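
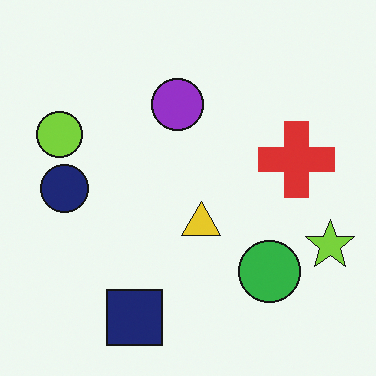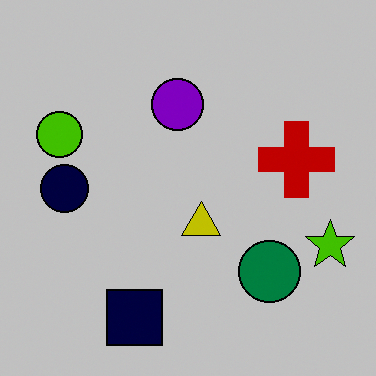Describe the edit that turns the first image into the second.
The second image is the first heavily posterized to just a handful of flat colors.

Each flat color has snapped to a coarser quantized level — most visibly, the near-white background has dropped to a flat grey.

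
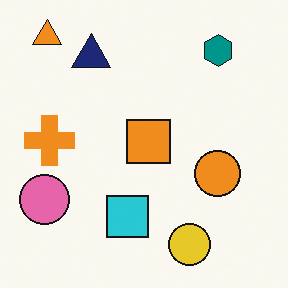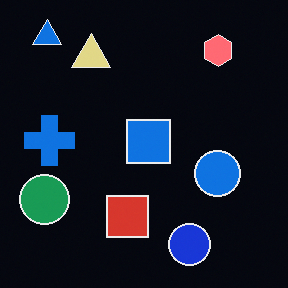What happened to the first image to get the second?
The second image is the first color-inverted (negative).

The light background has become dark and every shape's color is its complement — a photographic negative.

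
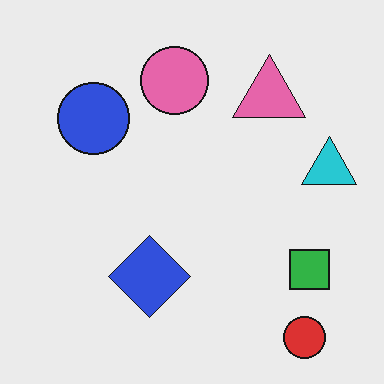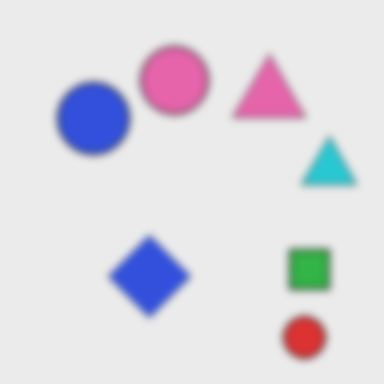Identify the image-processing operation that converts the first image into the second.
This is the original image noticeably gaussian-blurred.

Shape edges and outlines are uniformly softened across the whole image.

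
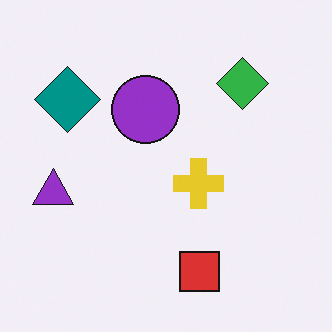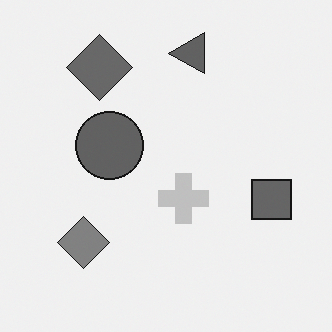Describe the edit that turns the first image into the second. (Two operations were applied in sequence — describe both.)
The second image is the first converted to grayscale, then transposed (reflected across the top-left ↔ bottom-right diagonal).

All color is removed — every shape is now a shade of grey. Shapes have swapped their row and column positions — what was in the top-right is now in the bottom-left — a diagonal reflection.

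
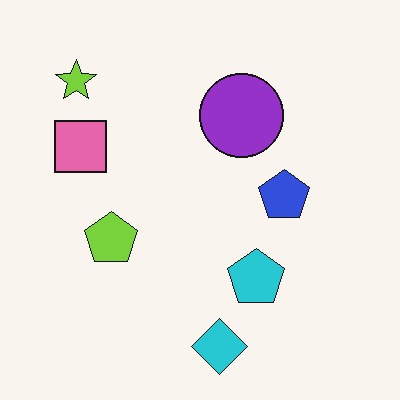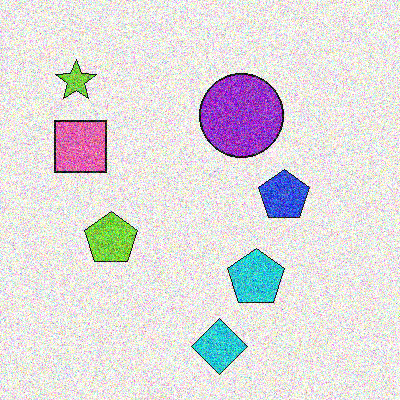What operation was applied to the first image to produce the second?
The image was degraded with a thick layer of grain.

Random speckle covers the whole image, including the flat background.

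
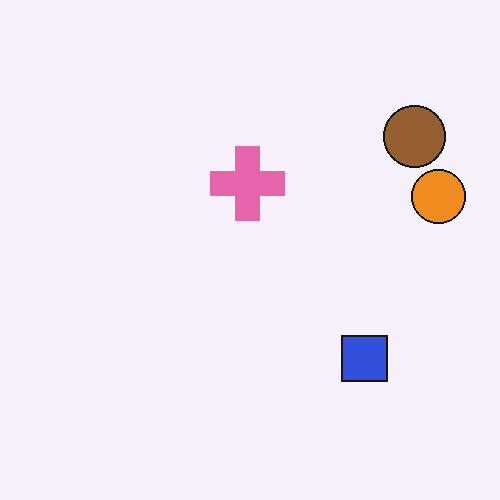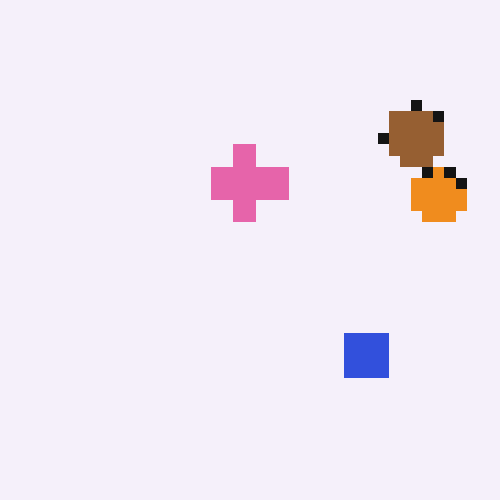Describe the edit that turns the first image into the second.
The second image is the first heavily pixelated into large blocks.

Shapes are reduced to large square blocks; fine edges and outlines are lost — a downscale-then-upscale (mosaic) effect.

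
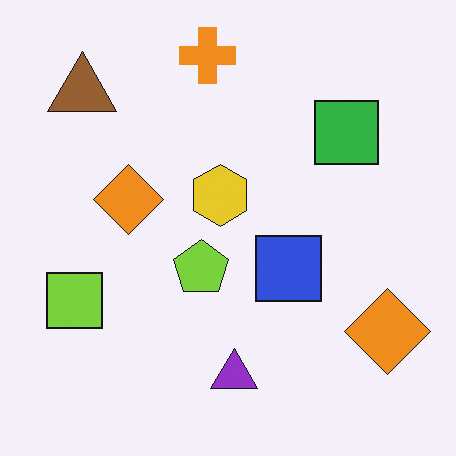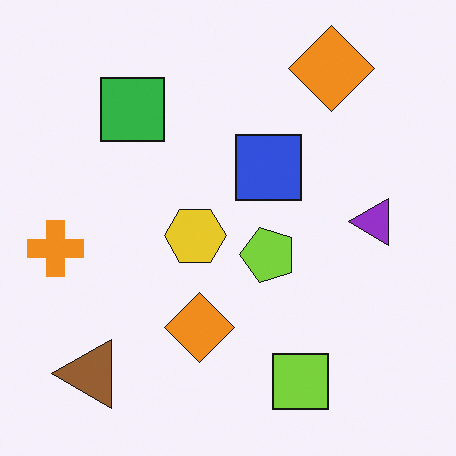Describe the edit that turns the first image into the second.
The transformation is: rotated 90° counter-clockwise.

The brown triangle sits in the top-left of the first image and the bottom-left of the second — consistent with a whole-image 90° counter-clockwise rotation.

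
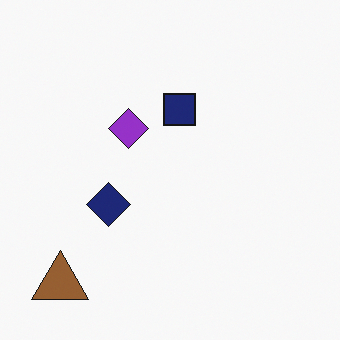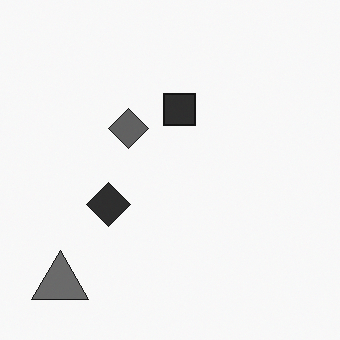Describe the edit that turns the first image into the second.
This is the original image converted to grayscale.

All color is removed — every shape is now a shade of grey.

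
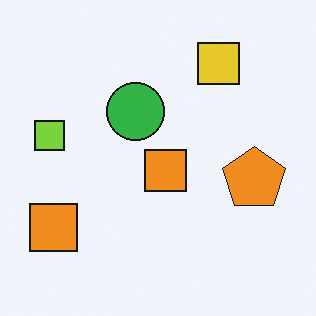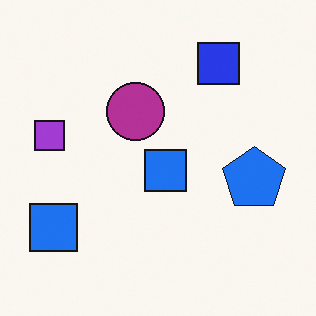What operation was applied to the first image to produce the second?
The transformation is: hue-shifted through roughly half the color wheel.

Every shape's color has rotated by the same amount around the hue wheel — a uniform hue shift.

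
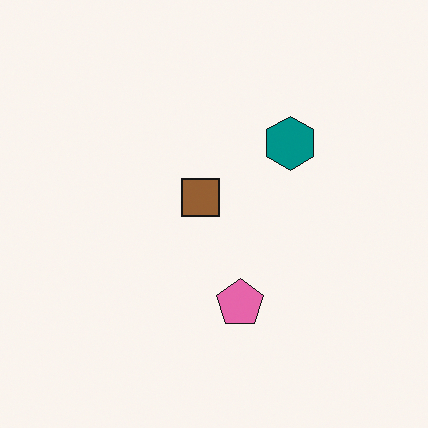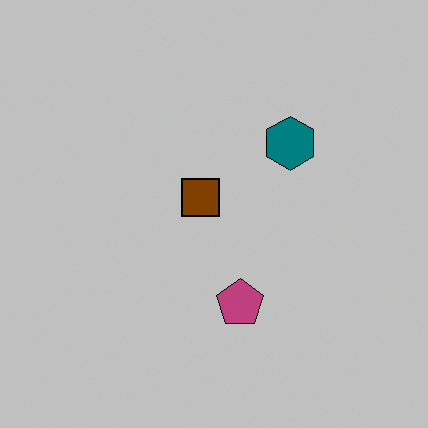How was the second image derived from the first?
The second image is the first heavily posterized to just a handful of flat colors.

Each flat color has snapped to a coarser quantized level — most visibly, the near-white background has dropped to a flat grey.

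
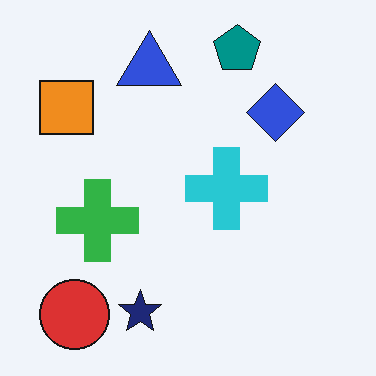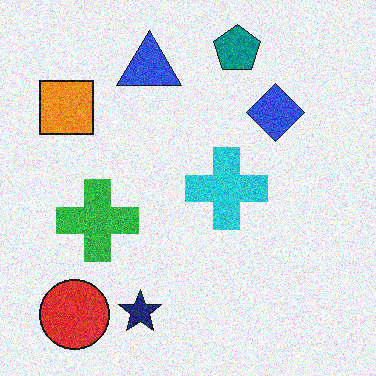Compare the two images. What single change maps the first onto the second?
Degraded with visible gaussian noise.

Random speckle covers the whole image, including the flat background.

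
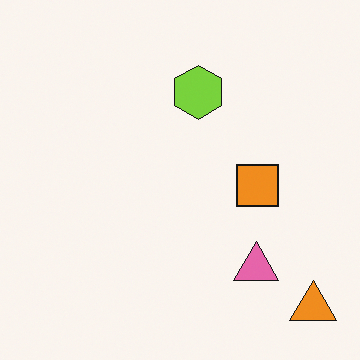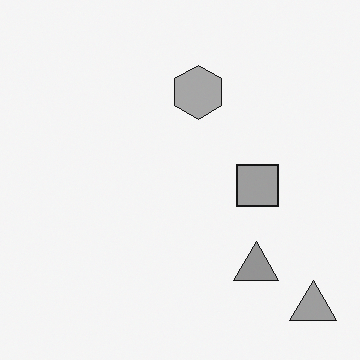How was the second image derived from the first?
Converted to grayscale.

All color is removed — every shape is now a shade of grey.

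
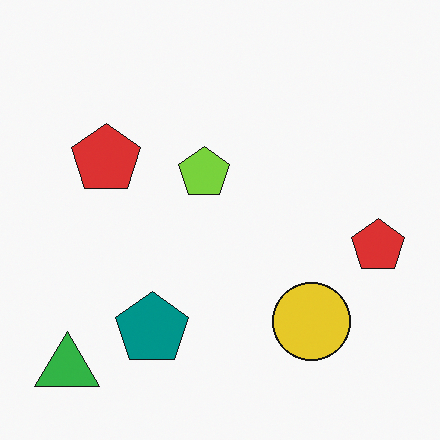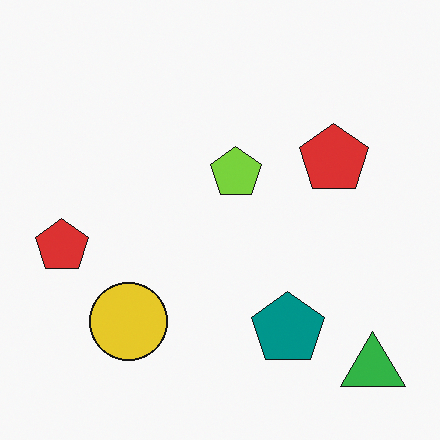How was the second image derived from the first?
The second image is the first flipped horizontally (left ↔ right).

The green triangle is in the bottom-left of the first image and the bottom-right of the second — shapes on opposite sides of the vertical midline have swapped in a mirror flip.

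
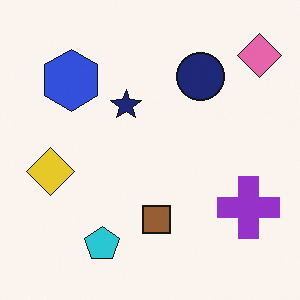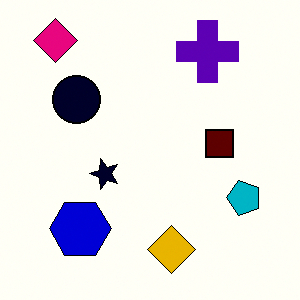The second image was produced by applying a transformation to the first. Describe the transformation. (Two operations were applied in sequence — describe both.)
The transformation is: rotated 90° counter-clockwise, then boosted in contrast.

The pink diamond sits in the top-right of the first image and the top-left of the second — consistent with a whole-image 90° counter-clockwise rotation. Tones are pushed away from mid-grey across the whole image — a global contrast change.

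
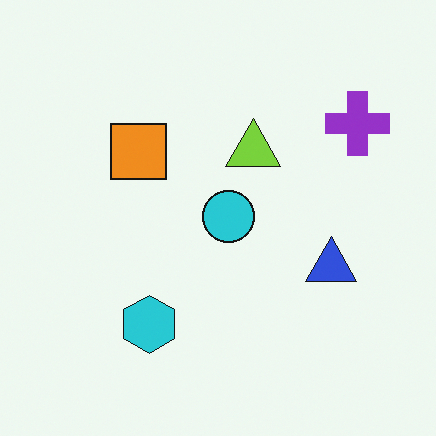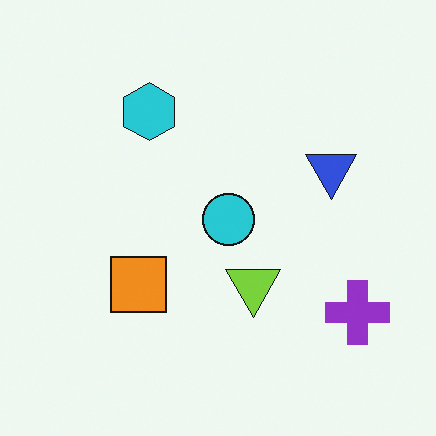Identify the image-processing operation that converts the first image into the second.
The second image is the first flipped vertically (top ↔ bottom).

The cyan hexagon is in the bottom of the first image and the top of the second — shapes on opposite sides of the horizontal midline have swapped in a mirror flip.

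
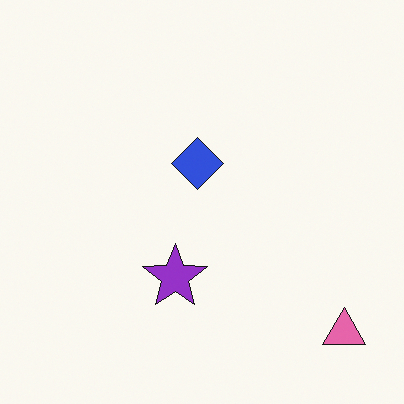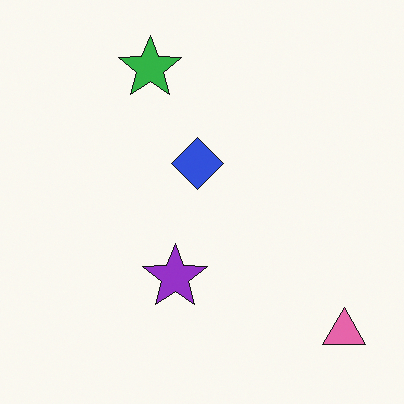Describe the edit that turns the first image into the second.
The transformation is: overlaid with an additional green star.

A green star appears in the second image that is absent from the first.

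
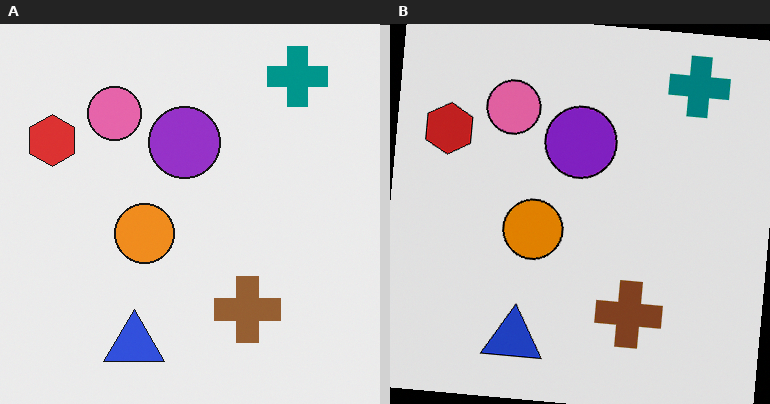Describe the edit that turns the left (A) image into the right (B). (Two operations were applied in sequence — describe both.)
The right (B) image is the left (A) rotated clockwise by a slight angle, then moderately posterized.

Every shape is tilted by the same angle and the image corners show triangular fill wedges — a whole-image rotation by a non-right angle. Each flat color has snapped to a coarser quantized level — most visibly, the near-white background has dropped to a flat grey.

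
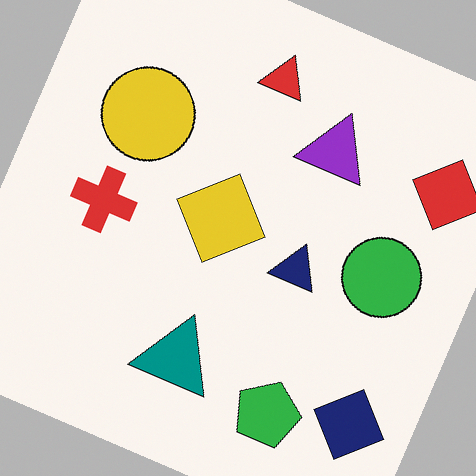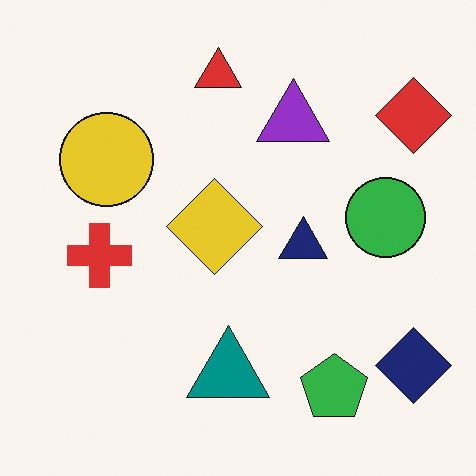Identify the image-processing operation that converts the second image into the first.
The first image is the second rotated clockwise by a clearly visible amount.

Every shape is tilted by the same angle and the image corners show triangular fill wedges — a whole-image rotation by a non-right angle.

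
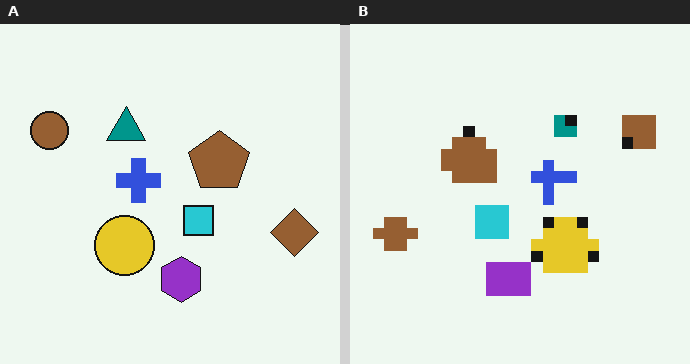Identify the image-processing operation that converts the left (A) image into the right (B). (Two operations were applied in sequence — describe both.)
Flipped horizontally (left ↔ right), then coarsely pixelated.

The brown diamond is in the right of the left (A) image and the left of the right (B) — shapes on opposite sides of the vertical midline have swapped in a mirror flip. Shapes are reduced to large square blocks; fine edges and outlines are lost — a downscale-then-upscale (mosaic) effect.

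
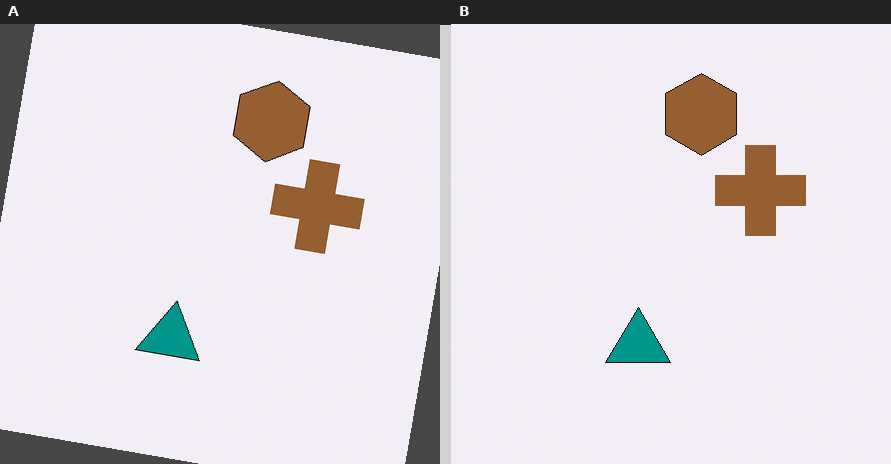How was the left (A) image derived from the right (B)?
The left (A) image is the right (B) rotated clockwise by a slight angle.

Every shape is tilted by the same angle and the image corners show triangular fill wedges — a whole-image rotation by a non-right angle.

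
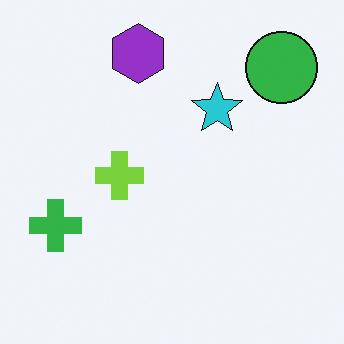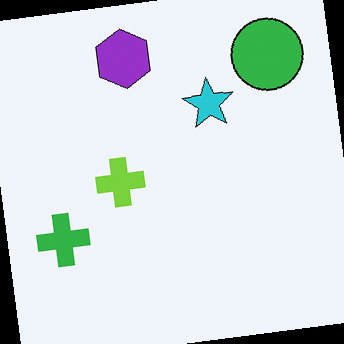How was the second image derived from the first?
This is the original image rotated counter-clockwise by a few degrees.

Every shape is tilted by the same angle and the image corners show triangular fill wedges — a whole-image rotation by a non-right angle.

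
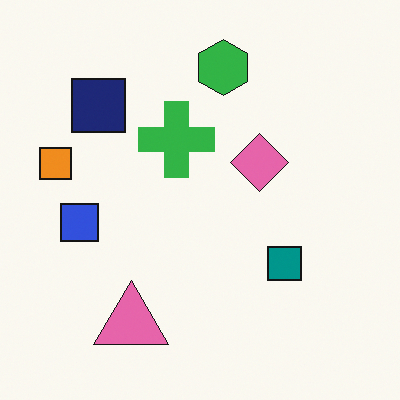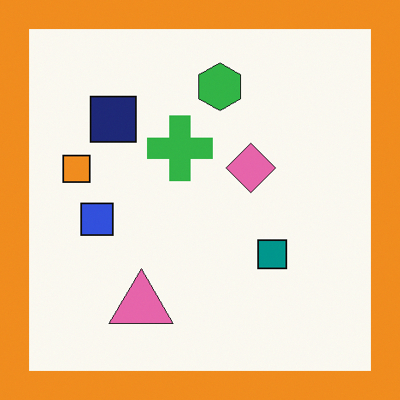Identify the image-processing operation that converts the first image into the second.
The second image is the first framed with a orange border.

A solid orange frame runs around the edge of the second image, with the content slightly shrunk inside it.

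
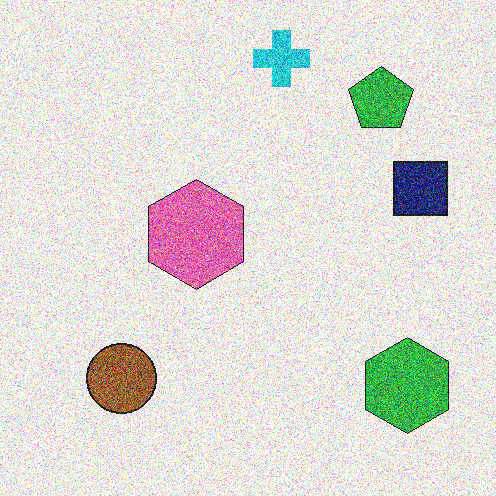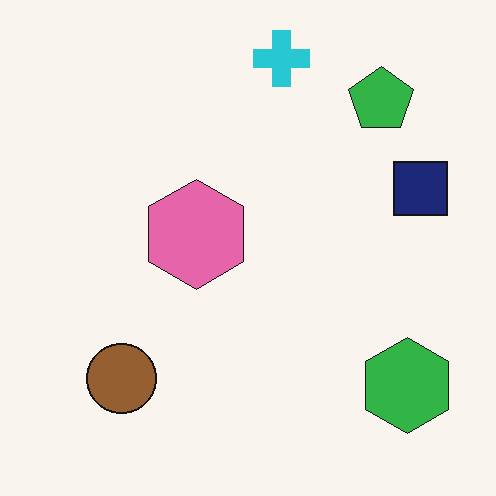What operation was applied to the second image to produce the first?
The first image is the second degraded with a thick layer of grain.

Random speckle covers the whole image, including the flat background.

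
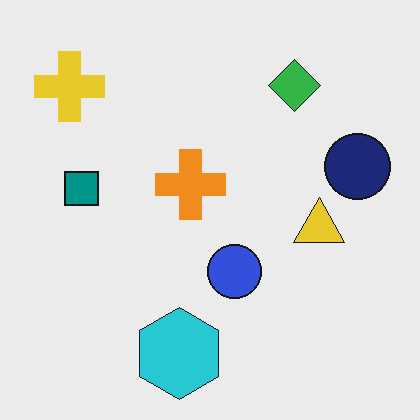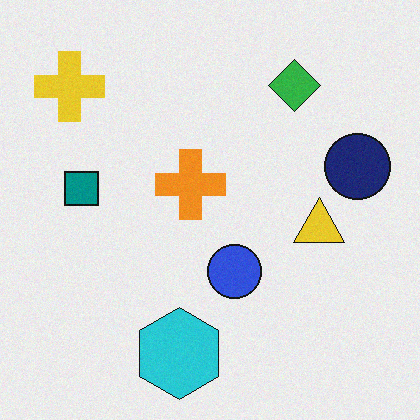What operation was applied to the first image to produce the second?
The image was degraded with a light layer of grain.

Random speckle covers the whole image, including the flat background.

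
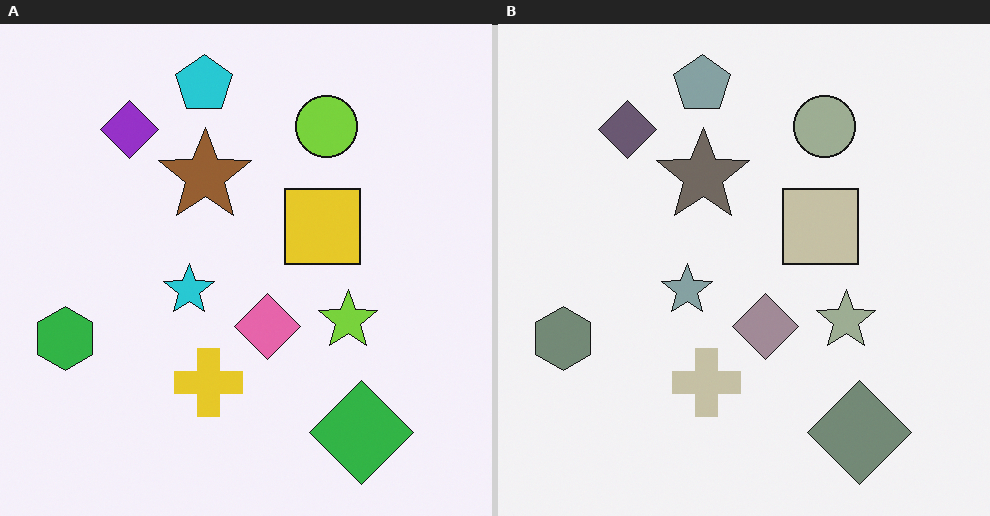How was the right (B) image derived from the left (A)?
It was made much more muted (saturation change).

All colors are more muted and greyish — a global saturation change.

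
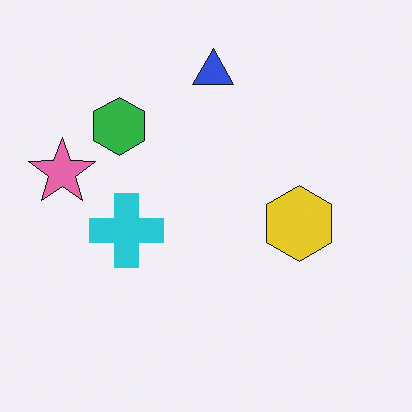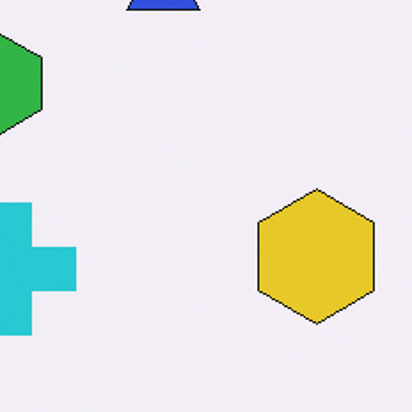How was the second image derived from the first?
The image was cropped tightly and scaled back up.

The visible shapes are larger and the field of view is narrower; shapes near the original edges may be partly or wholly outside the frame — a crop-and-rescale.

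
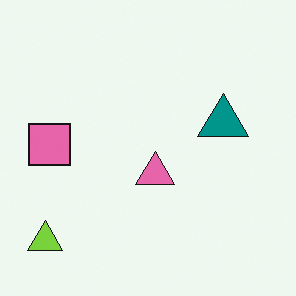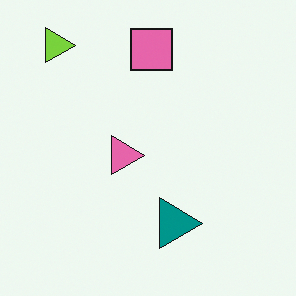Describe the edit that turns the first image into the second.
It was rotated 90° clockwise.

The lime triangle sits in the bottom-left of the first image and the top-left of the second — consistent with a whole-image 90° clockwise rotation.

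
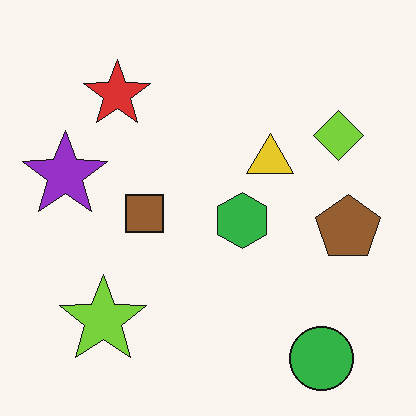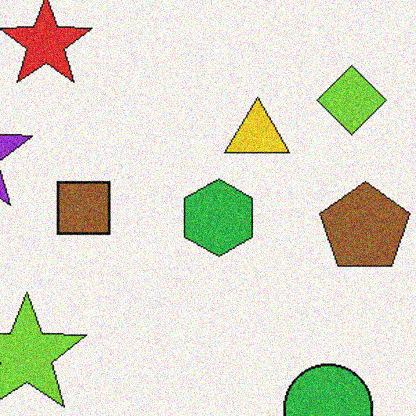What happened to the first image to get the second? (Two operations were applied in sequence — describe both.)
It was cropped to a modestly smaller region and rescaled, then degraded with moderate additive noise.

The visible shapes are larger and the field of view is narrower; shapes near the original edges may be partly or wholly outside the frame — a crop-and-rescale. Random speckle covers the whole image, including the flat background.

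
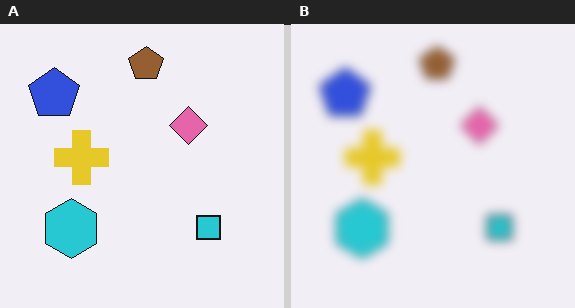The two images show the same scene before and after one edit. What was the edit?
This is the original image strongly gaussian-blurred.

Shape edges and outlines are uniformly softened across the whole image.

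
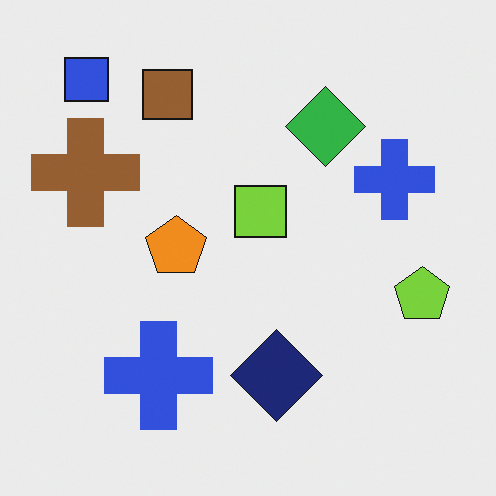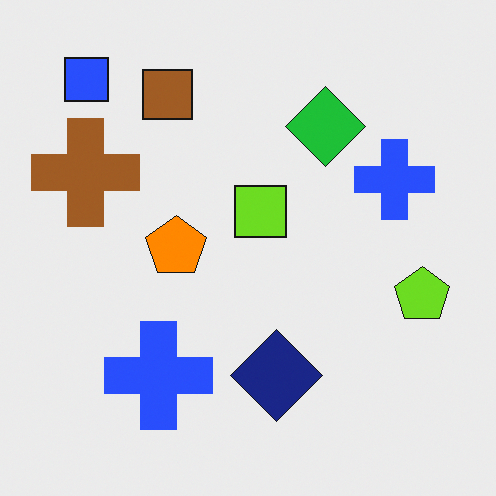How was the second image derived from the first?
This is the original image slightly oversaturated.

All colors are more vivid — a global saturation change.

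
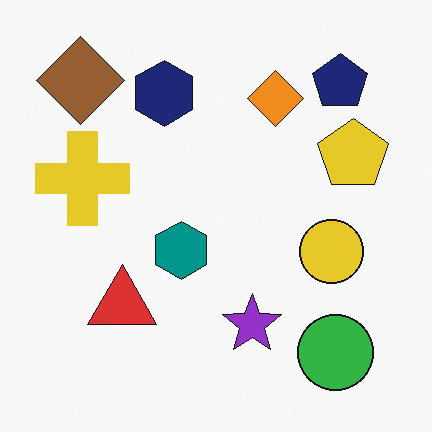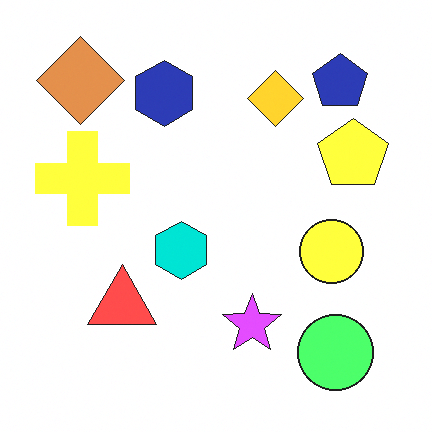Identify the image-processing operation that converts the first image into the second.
Substantially brightened.

Every pixel — background and shapes alike — is uniformly brightened.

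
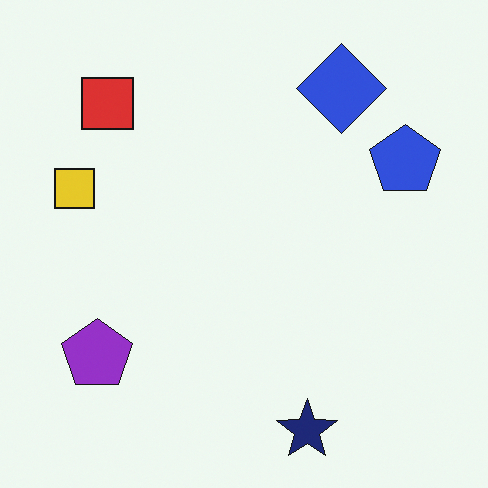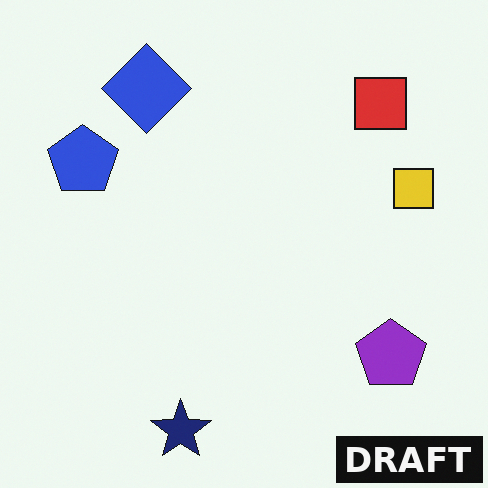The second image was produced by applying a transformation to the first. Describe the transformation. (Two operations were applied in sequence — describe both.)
Flipped horizontally (left ↔ right), then watermarked with the text "DRAFT" in the lower-right corner.

The yellow square is in the left of the first image and the right of the second — shapes on opposite sides of the vertical midline have swapped in a mirror flip. A dark label reading "DRAFT" appears in the lower-right corner.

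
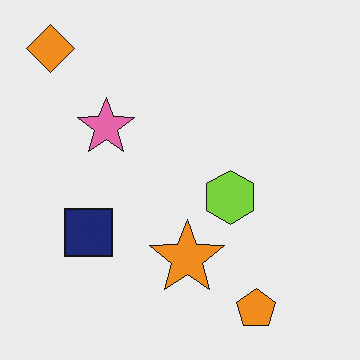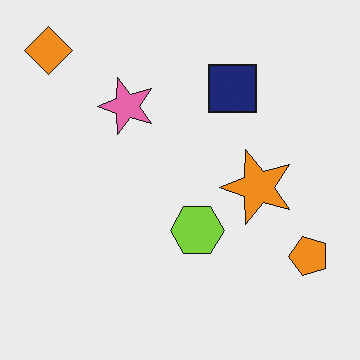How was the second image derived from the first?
Transposed (reflected across the top-left ↔ bottom-right diagonal).

Shapes have swapped their row and column positions — what was in the top-right is now in the bottom-left — a diagonal reflection.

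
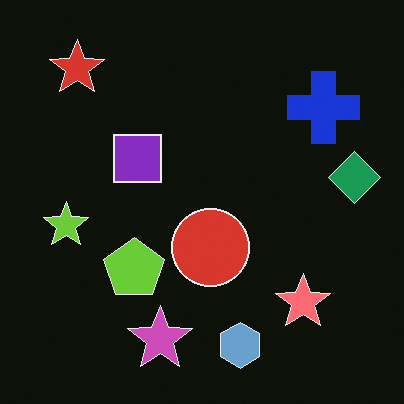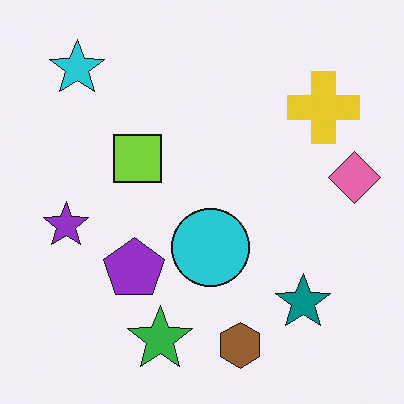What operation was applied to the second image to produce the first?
Color-inverted (negative).

The light background has become dark and every shape's color is its complement — a photographic negative.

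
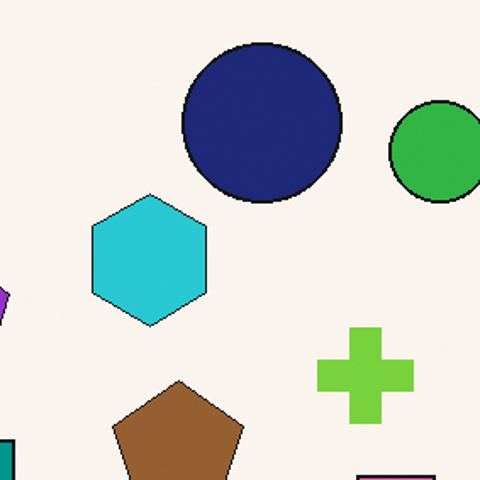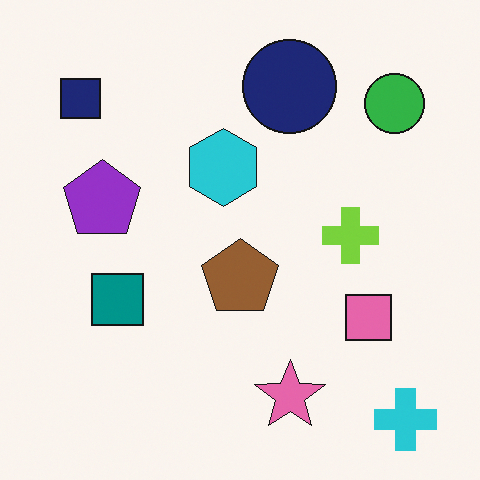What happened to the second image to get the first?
It was cropped to a noticeably smaller region and rescaled.

The visible shapes are larger and the field of view is narrower; shapes near the original edges may be partly or wholly outside the frame — a crop-and-rescale.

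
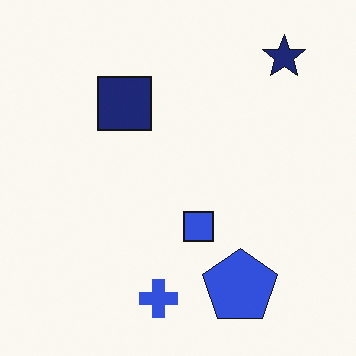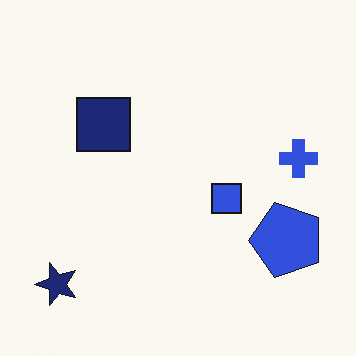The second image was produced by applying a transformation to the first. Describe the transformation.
Transposed (reflected across the top-left ↔ bottom-right diagonal).

Shapes have swapped their row and column positions — what was in the top-right is now in the bottom-left — a diagonal reflection.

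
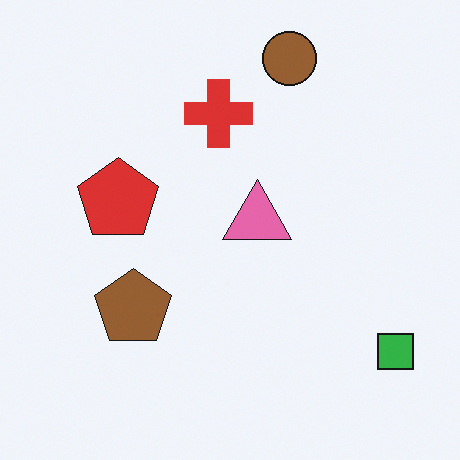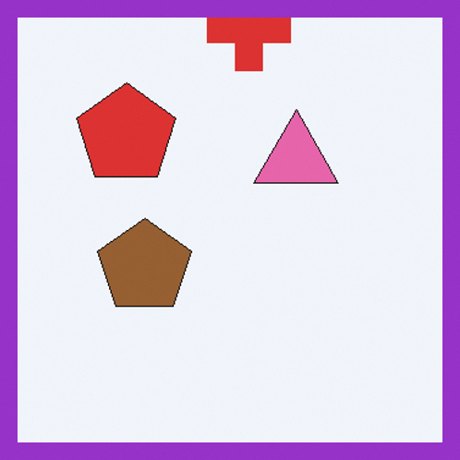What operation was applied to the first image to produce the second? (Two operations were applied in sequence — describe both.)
This is the original image cropped slightly and scaled back up, then framed with a purple border.

The visible shapes are larger and the field of view is narrower; shapes near the original edges may be partly or wholly outside the frame — a crop-and-rescale. A solid purple frame runs around the edge of the second image, with the content slightly shrunk inside it.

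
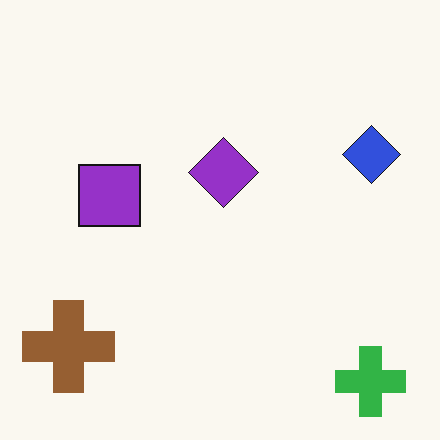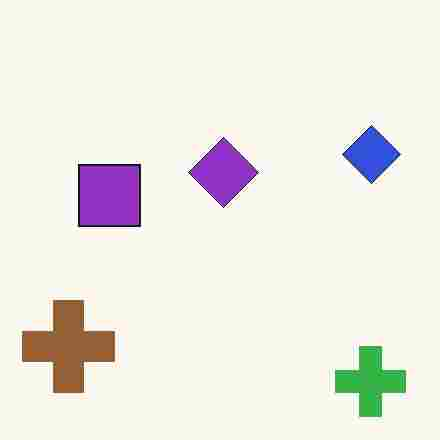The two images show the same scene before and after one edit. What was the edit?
This is the original image degraded with heavy JPEG compression.

Blocky 8×8 compression artifacts appear around shape edges and the flat background shows ringing — characteristic JPEG degradation.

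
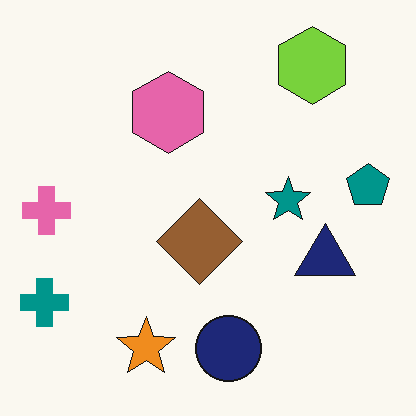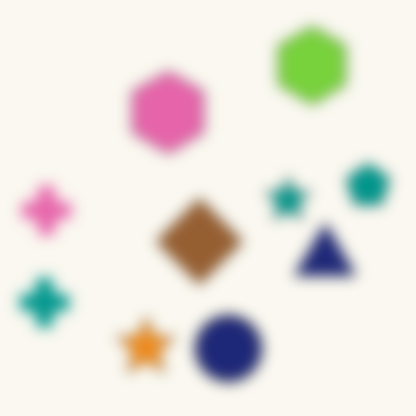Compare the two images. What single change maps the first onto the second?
It was heavily blurred.

Shape edges and outlines are uniformly softened across the whole image.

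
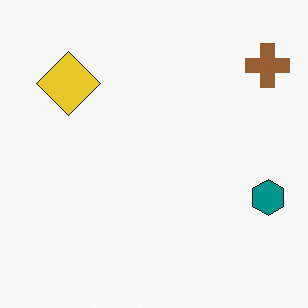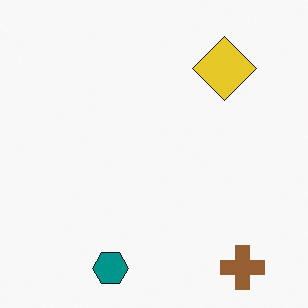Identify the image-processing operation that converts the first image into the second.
Rotated 90° clockwise.

The brown cross sits in the top-right of the first image and the bottom-right of the second — consistent with a whole-image 90° clockwise rotation.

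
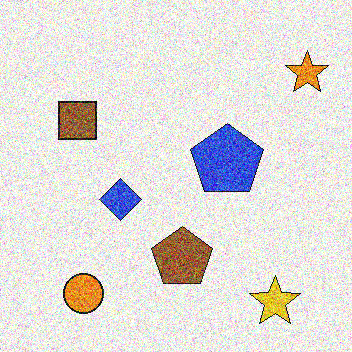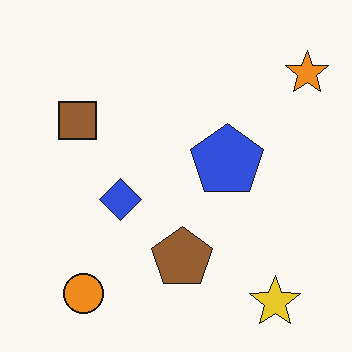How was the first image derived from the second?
It was degraded with a thick layer of grain.

Random speckle covers the whole image, including the flat background.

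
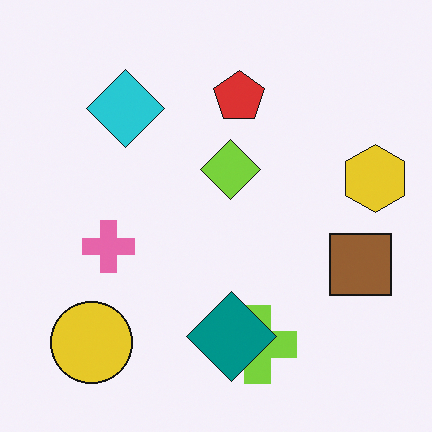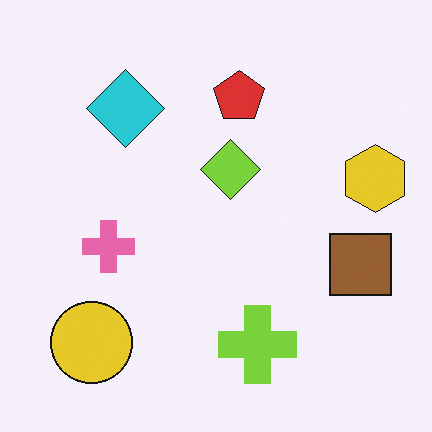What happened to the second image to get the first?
The image was overlaid with an additional teal diamond.

A teal diamond appears in the first image that is absent from the second.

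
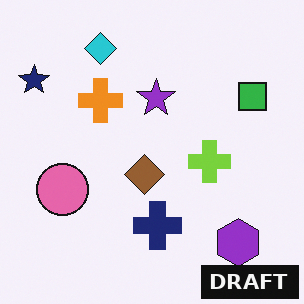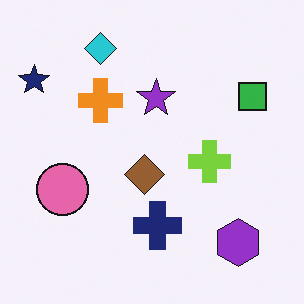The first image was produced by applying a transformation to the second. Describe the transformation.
The first image is the second watermarked with the text "DRAFT" in the lower-right corner.

A dark label reading "DRAFT" appears in the lower-right corner.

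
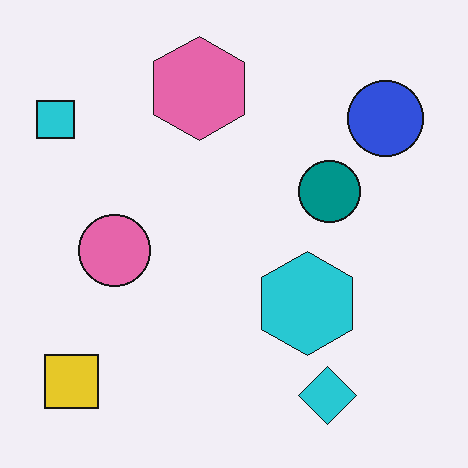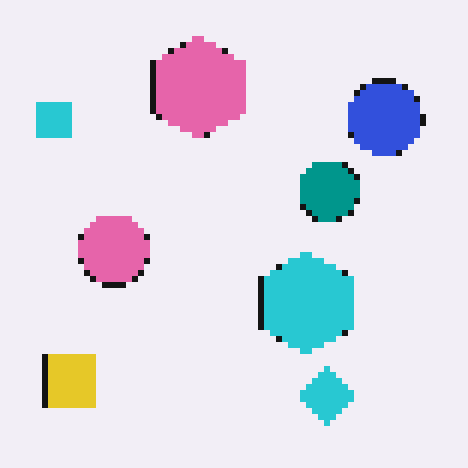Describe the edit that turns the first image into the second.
The image was moderately pixelated.

Shapes are reduced to large square blocks; fine edges and outlines are lost — a downscale-then-upscale (mosaic) effect.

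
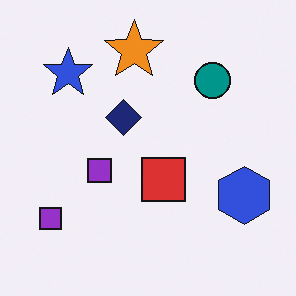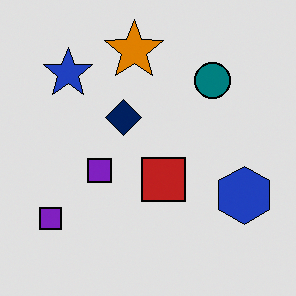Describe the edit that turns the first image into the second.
The transformation is: moderately posterized.

Each flat color has snapped to a coarser quantized level — most visibly, the near-white background has dropped to a flat grey.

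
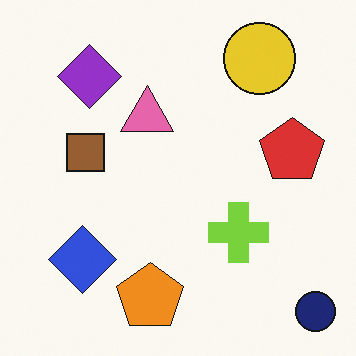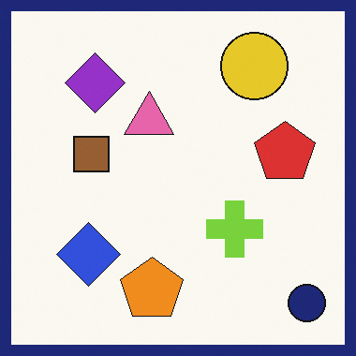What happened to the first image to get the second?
The second image is the first framed with a navy border.

A solid navy frame runs around the edge of the second image, with the content slightly shrunk inside it.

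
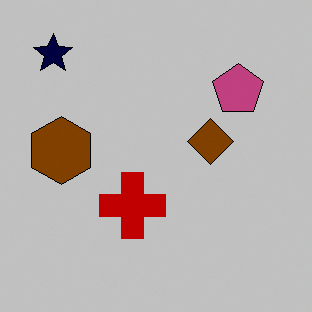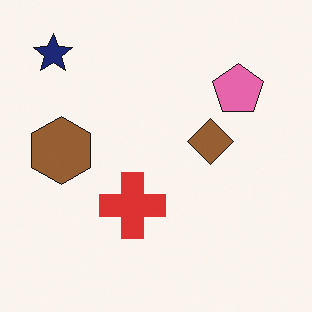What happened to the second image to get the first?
It was heavily posterized to just a handful of flat colors.

Each flat color has snapped to a coarser quantized level — most visibly, the near-white background has dropped to a flat grey.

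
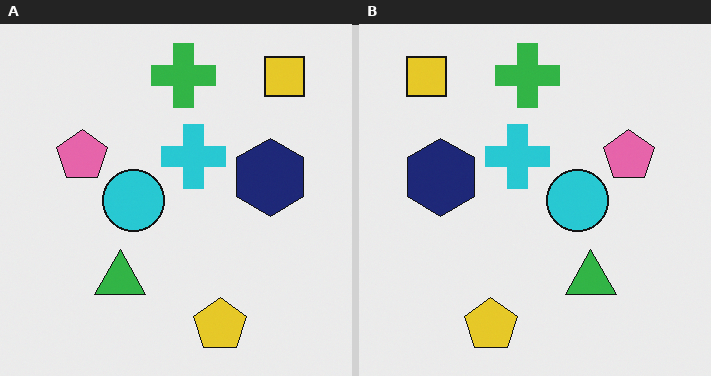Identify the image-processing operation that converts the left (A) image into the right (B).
The right (B) image is the left (A) flipped horizontally (left ↔ right).

The yellow square is in the top-right of the left (A) image and the top-left of the right (B) — shapes on opposite sides of the vertical midline have swapped in a mirror flip.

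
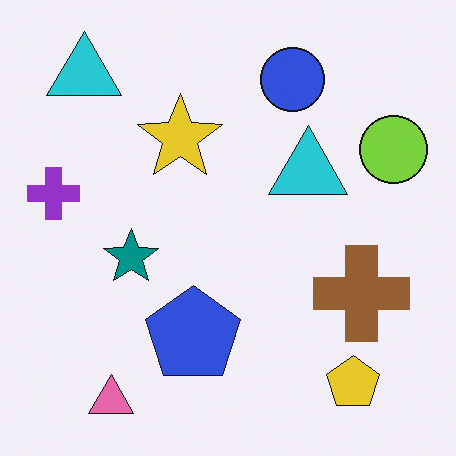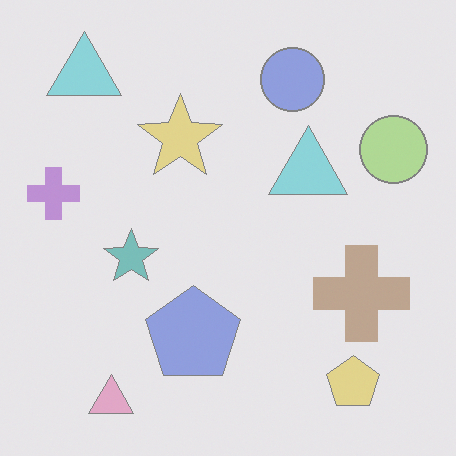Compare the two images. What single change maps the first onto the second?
This is the original image given much lower contrast.

Tones are pushed toward mid-grey across the whole image — a global contrast change.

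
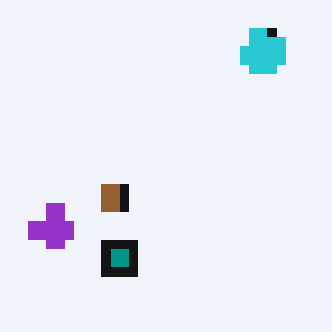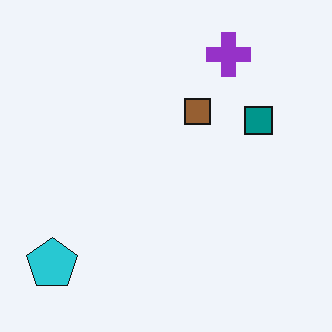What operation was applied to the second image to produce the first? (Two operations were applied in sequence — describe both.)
The first image is the second transposed (reflected across the top-left ↔ bottom-right diagonal), then heavily pixelated into large blocks.

Shapes have swapped their row and column positions — what was in the top-right is now in the bottom-left — a diagonal reflection. Shapes are reduced to large square blocks; fine edges and outlines are lost — a downscale-then-upscale (mosaic) effect.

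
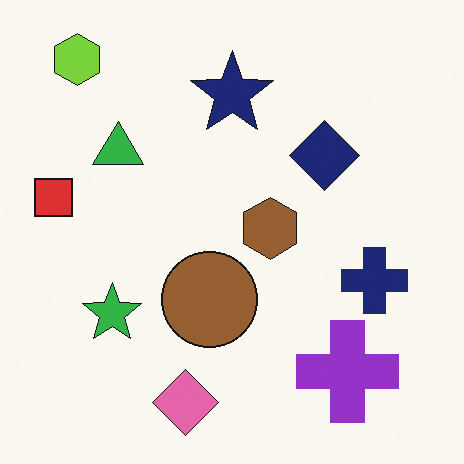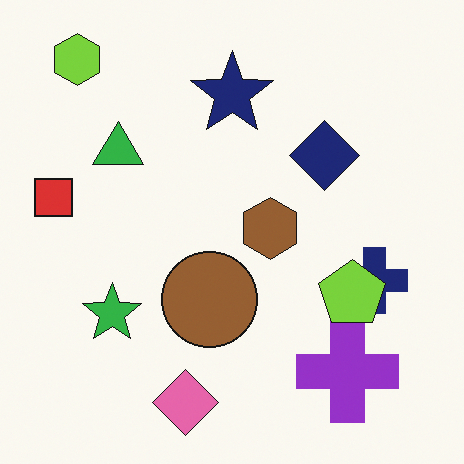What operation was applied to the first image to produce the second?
The image was overlaid with an additional lime pentagon.

A lime pentagon appears in the second image that is absent from the first.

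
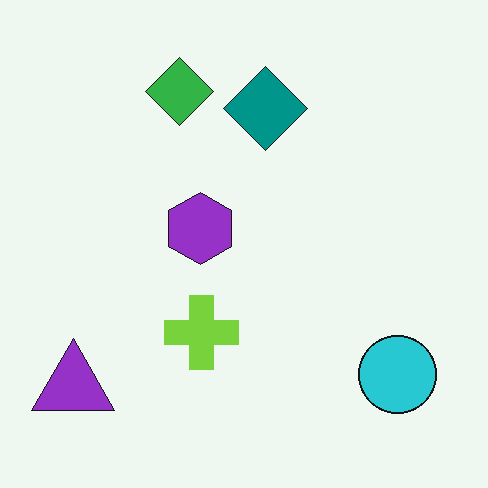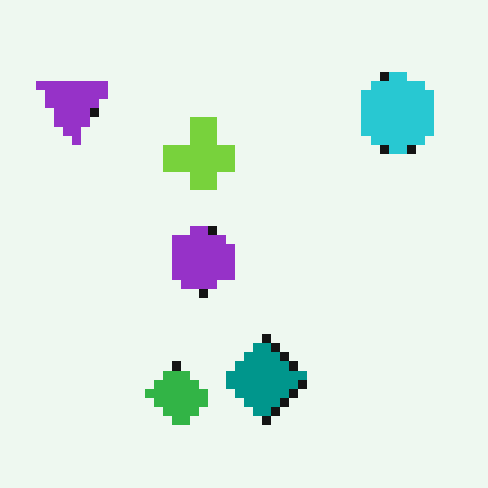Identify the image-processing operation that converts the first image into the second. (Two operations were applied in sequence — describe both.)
This is the original image flipped vertically (top ↔ bottom), then heavily pixelated into large blocks.

The green diamond is in the top of the first image and the bottom of the second — shapes on opposite sides of the horizontal midline have swapped in a mirror flip. Shapes are reduced to large square blocks; fine edges and outlines are lost — a downscale-then-upscale (mosaic) effect.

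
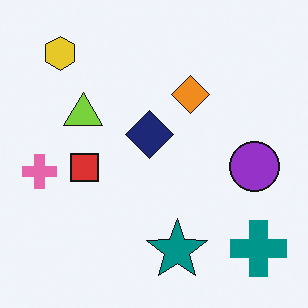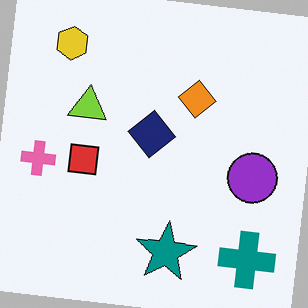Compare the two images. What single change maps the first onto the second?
The second image is the first rotated clockwise by a slight angle.

Every shape is tilted by the same angle and the image corners show triangular fill wedges — a whole-image rotation by a non-right angle.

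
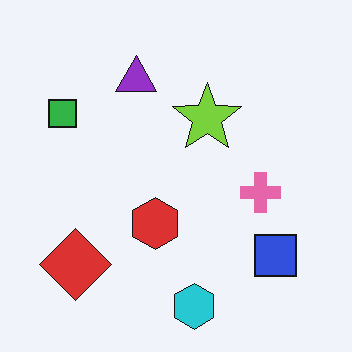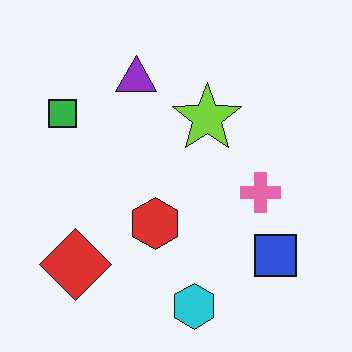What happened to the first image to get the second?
It was JPEG-compressed with visible artifacts.

Blocky 8×8 compression artifacts appear around shape edges and the flat background shows ringing — characteristic JPEG degradation.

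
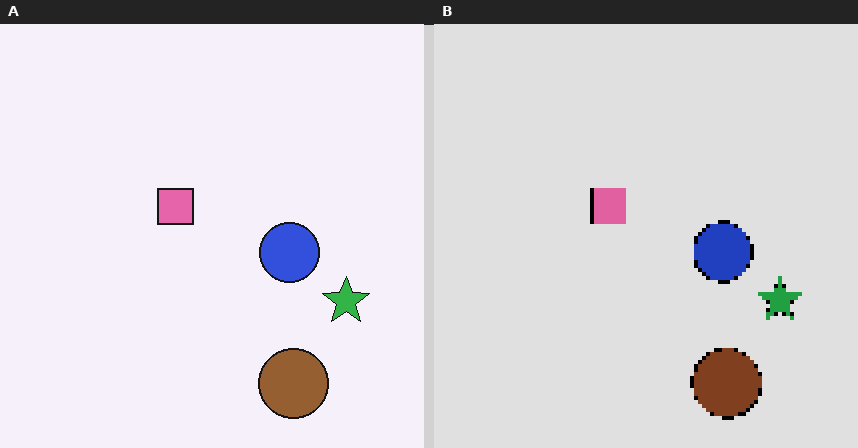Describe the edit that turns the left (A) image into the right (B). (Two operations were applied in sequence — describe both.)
The transformation is: mildly pixelated, then moderately posterized.

Shapes are reduced to large square blocks; fine edges and outlines are lost — a downscale-then-upscale (mosaic) effect. Each flat color has snapped to a coarser quantized level — most visibly, the near-white background has dropped to a flat grey.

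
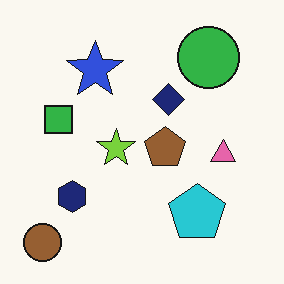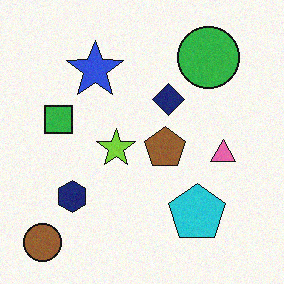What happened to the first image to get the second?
Degraded with light additive noise.

Random speckle covers the whole image, including the flat background.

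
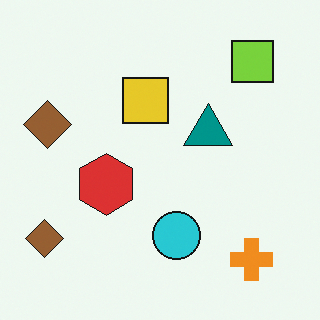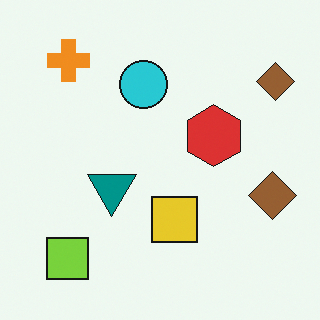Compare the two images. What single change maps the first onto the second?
The transformation is: rotated 180°.

The lime square sits in the top-right of the first image and the bottom-left of the second — consistent with a whole-image 180° rotation.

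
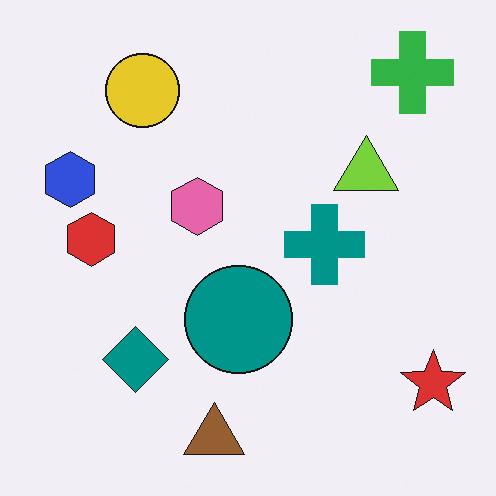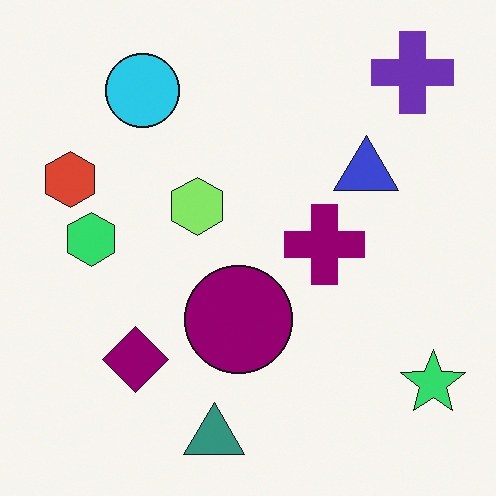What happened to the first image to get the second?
The second image is the first hue-shifted by a moderate amount.

Every shape's color has rotated by the same amount around the hue wheel — a uniform hue shift.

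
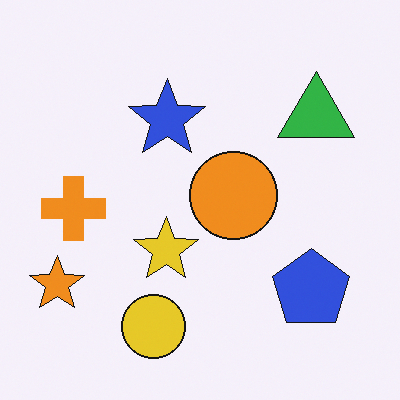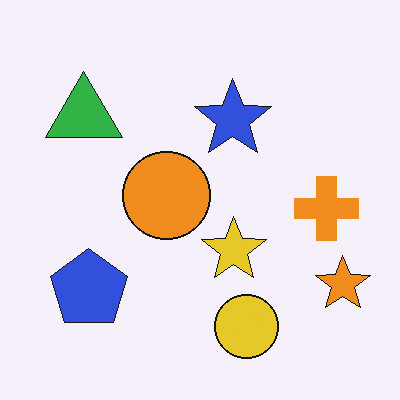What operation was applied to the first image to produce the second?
It was flipped horizontally (left ↔ right).

The orange star is in the bottom-left of the first image and the bottom-right of the second — shapes on opposite sides of the vertical midline have swapped in a mirror flip.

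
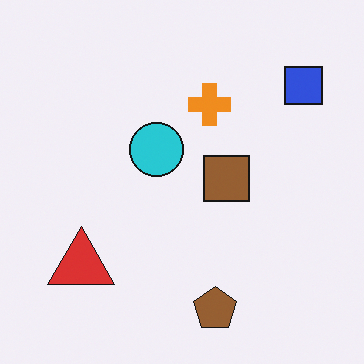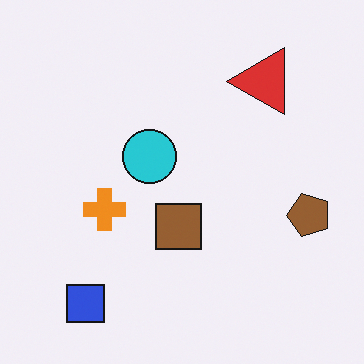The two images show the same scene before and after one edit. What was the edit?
The image was transposed (reflected across the top-left ↔ bottom-right diagonal).

Shapes have swapped their row and column positions — what was in the top-right is now in the bottom-left — a diagonal reflection.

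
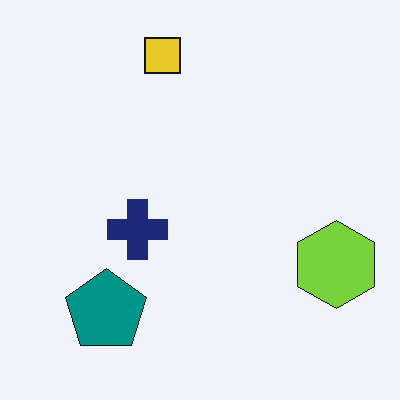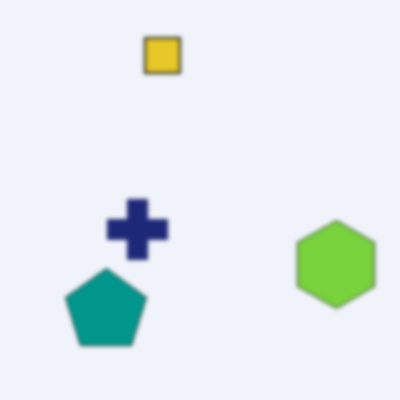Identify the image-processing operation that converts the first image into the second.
The image was lightly blurred.

Shape edges and outlines are uniformly softened across the whole image.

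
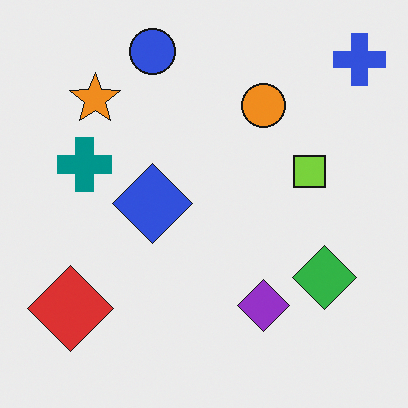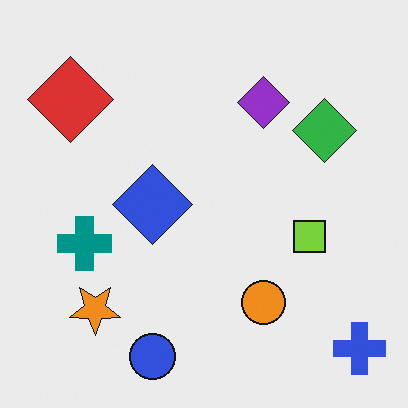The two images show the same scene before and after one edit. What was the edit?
Flipped vertically (top ↔ bottom).

The blue circle is in the top of the first image and the bottom of the second — shapes on opposite sides of the horizontal midline have swapped in a mirror flip.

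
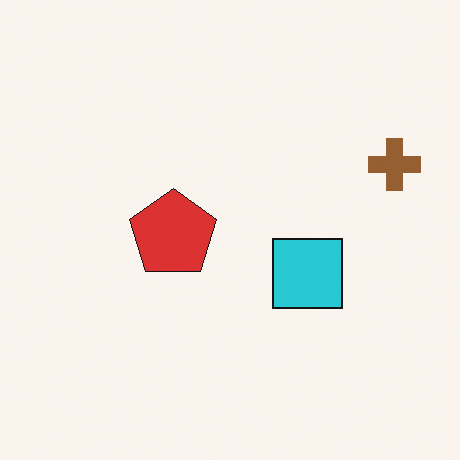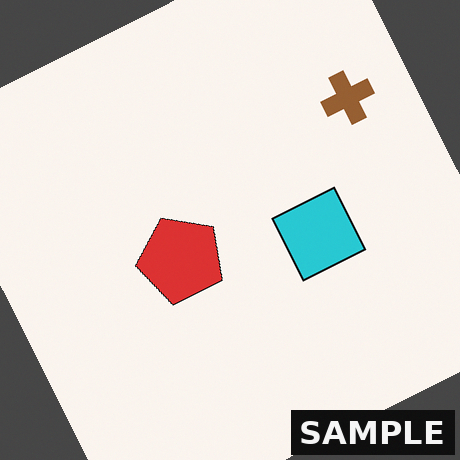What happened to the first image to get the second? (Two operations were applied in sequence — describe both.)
This is the original image rotated counter-clockwise by a moderate amount, then watermarked with the text "SAMPLE" in the lower-right corner.

Every shape is tilted by the same angle and the image corners show triangular fill wedges — a whole-image rotation by a non-right angle. A dark label reading "SAMPLE" appears in the lower-right corner.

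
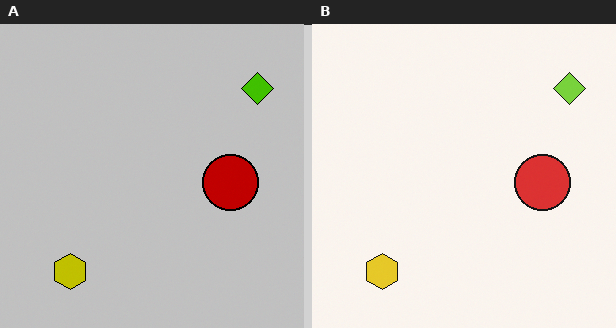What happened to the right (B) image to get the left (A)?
It was heavily posterized to just a handful of flat colors.

Each flat color has snapped to a coarser quantized level — most visibly, the near-white background has dropped to a flat grey.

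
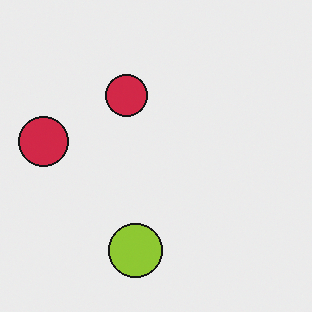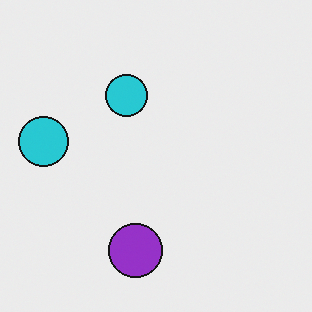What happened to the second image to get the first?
Hue-shifted through roughly half the color wheel.

Every shape's color has rotated by the same amount around the hue wheel — a uniform hue shift.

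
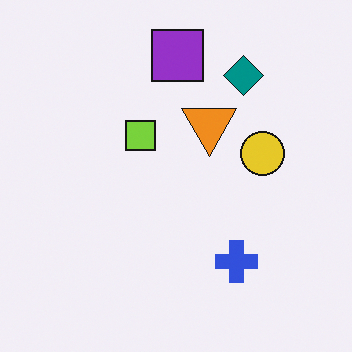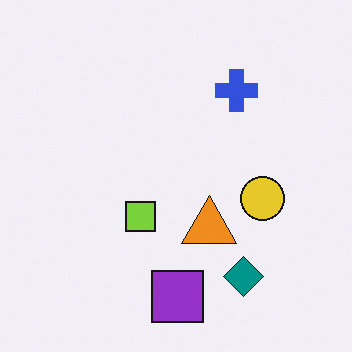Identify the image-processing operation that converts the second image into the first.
It was flipped vertically (top ↔ bottom).

The purple square is in the bottom of the second image and the top of the first — shapes on opposite sides of the horizontal midline have swapped in a mirror flip.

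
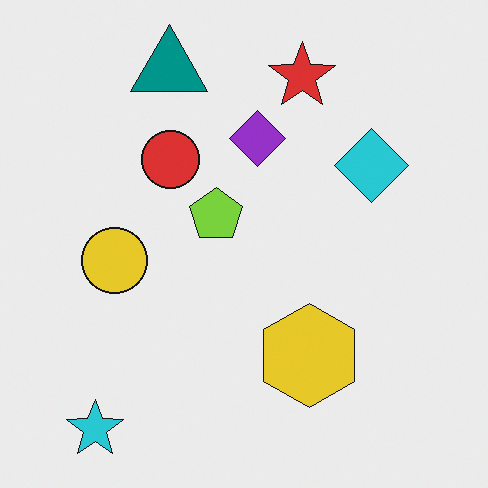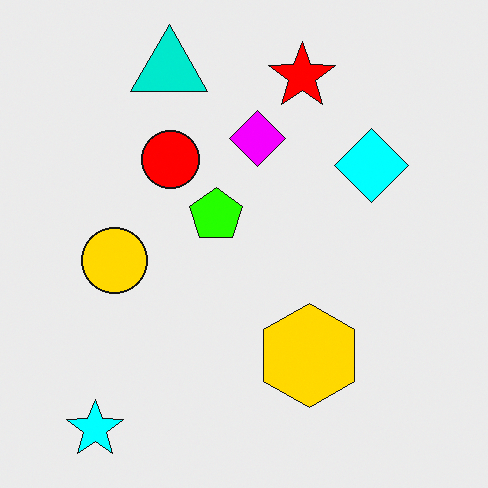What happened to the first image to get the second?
The image was heavily oversaturated.

All colors are more vivid — a global saturation change.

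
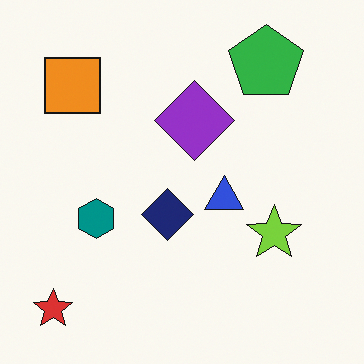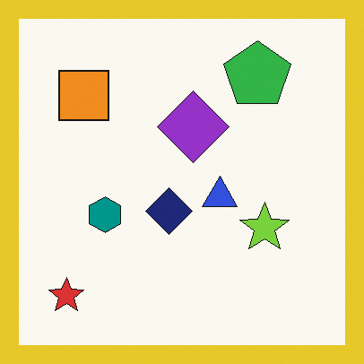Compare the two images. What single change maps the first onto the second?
This is the original image framed with a yellow border.

A solid yellow frame runs around the edge of the second image, with the content slightly shrunk inside it.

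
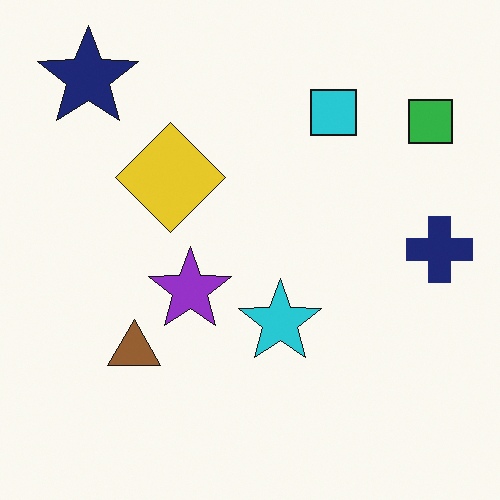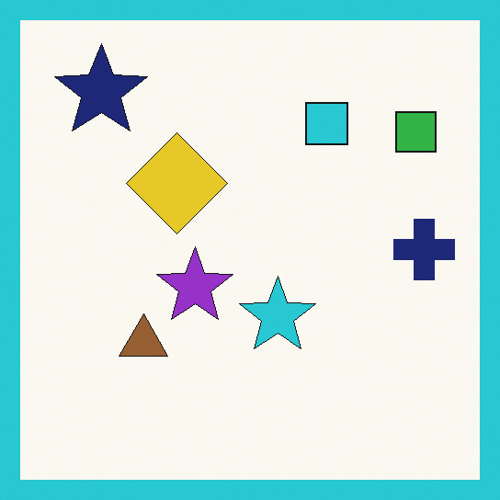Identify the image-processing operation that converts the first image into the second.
The transformation is: framed with a cyan border.

A solid cyan frame runs around the edge of the second image, with the content slightly shrunk inside it.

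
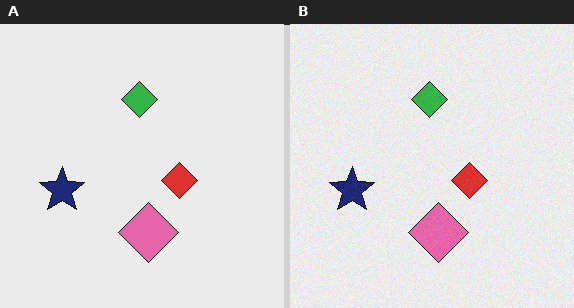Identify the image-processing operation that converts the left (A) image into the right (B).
This is the original image degraded with light additive noise.

Random speckle covers the whole image, including the flat background.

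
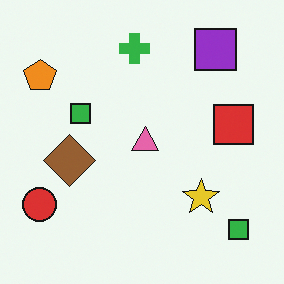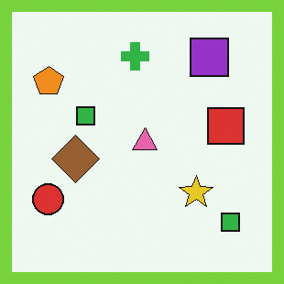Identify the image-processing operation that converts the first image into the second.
The image was framed with a lime border.

A solid lime frame runs around the edge of the second image, with the content slightly shrunk inside it.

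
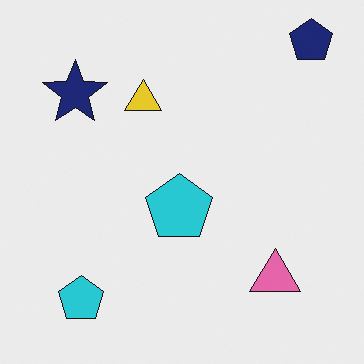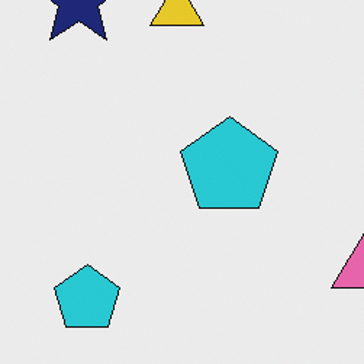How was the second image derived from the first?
The transformation is: cropped to a modestly smaller region and rescaled.

The visible shapes are larger and the field of view is narrower; shapes near the original edges may be partly or wholly outside the frame — a crop-and-rescale.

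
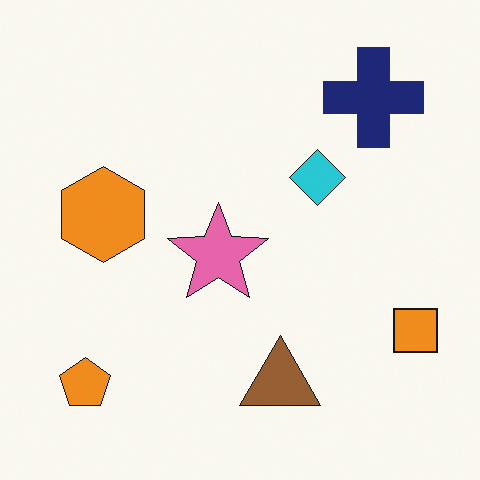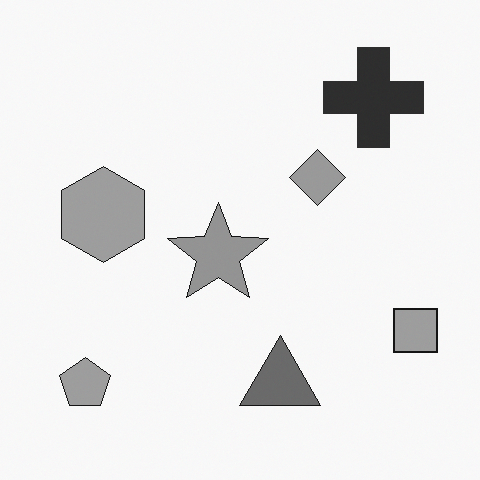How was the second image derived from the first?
The transformation is: converted to grayscale.

All color is removed — every shape is now a shade of grey.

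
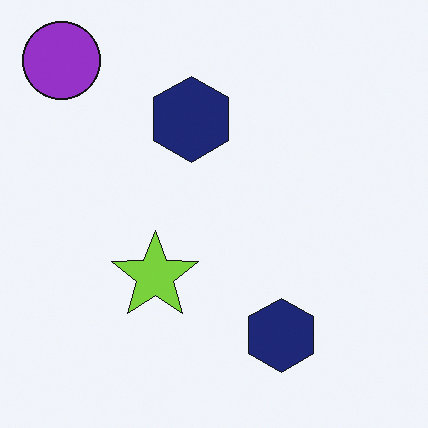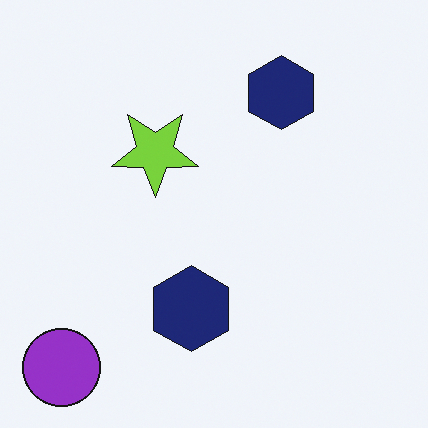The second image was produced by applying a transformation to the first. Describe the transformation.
The transformation is: flipped vertically (top ↔ bottom).

The purple circle is in the top-left of the first image and the bottom-left of the second — shapes on opposite sides of the horizontal midline have swapped in a mirror flip.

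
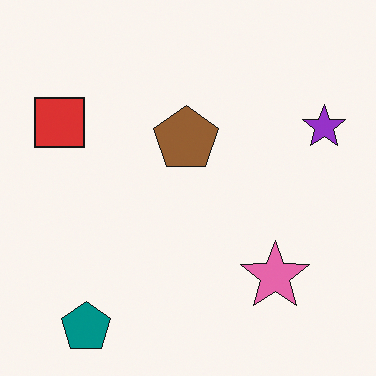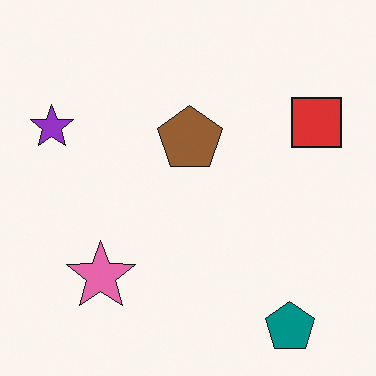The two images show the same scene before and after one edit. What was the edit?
Flipped horizontally (left ↔ right).

The purple star is in the right of the first image and the left of the second — shapes on opposite sides of the vertical midline have swapped in a mirror flip.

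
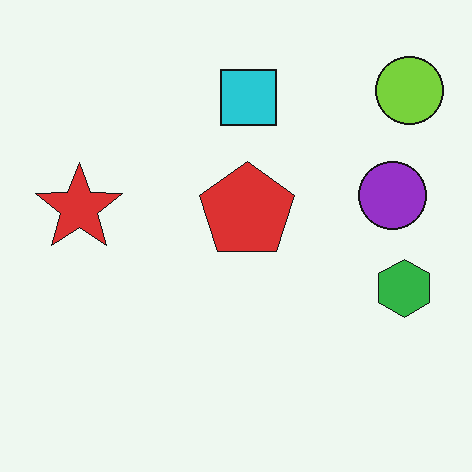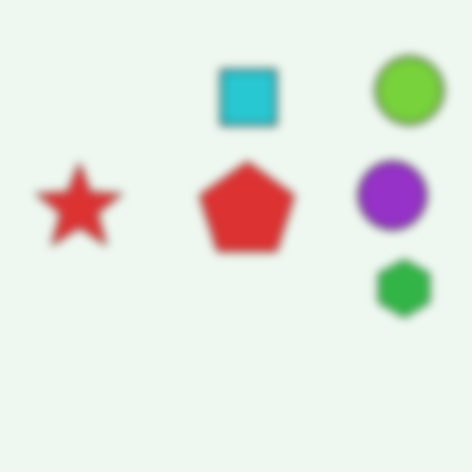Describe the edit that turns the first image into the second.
The image was moderately blurred.

Shape edges and outlines are uniformly softened across the whole image.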